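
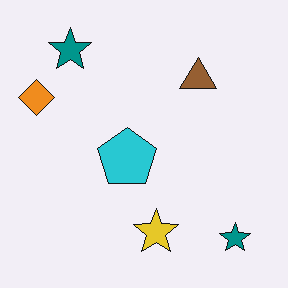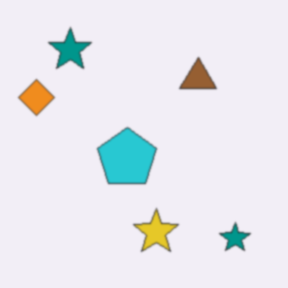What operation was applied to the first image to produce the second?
Slightly softened.

Shape edges and outlines are uniformly softened across the whole image.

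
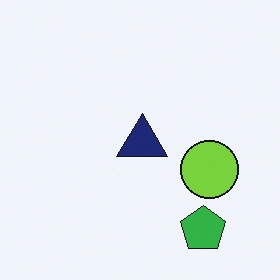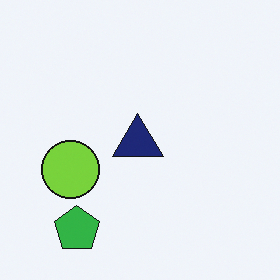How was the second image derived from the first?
Flipped horizontally (left ↔ right).

The lime circle is in the right of the first image and the left of the second — shapes on opposite sides of the vertical midline have swapped in a mirror flip.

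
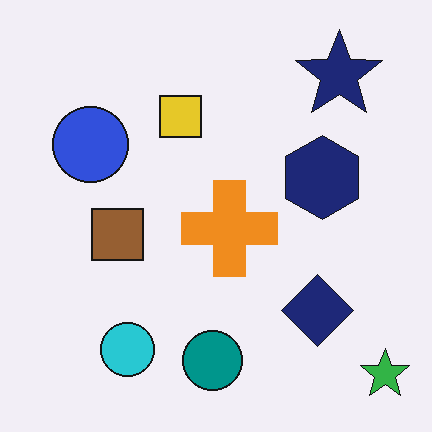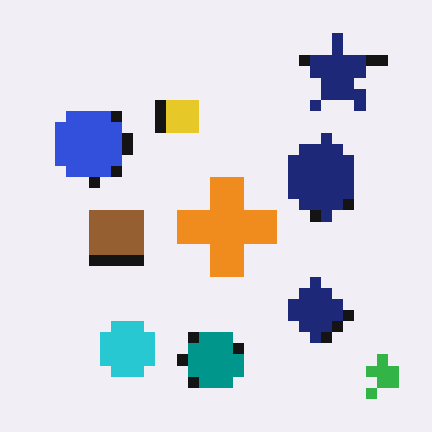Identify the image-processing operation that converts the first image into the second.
It was coarsely pixelated.

Shapes are reduced to large square blocks; fine edges and outlines are lost — a downscale-then-upscale (mosaic) effect.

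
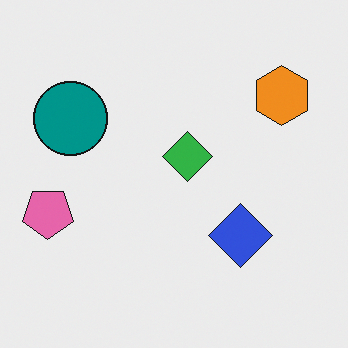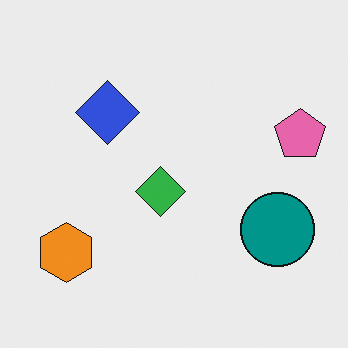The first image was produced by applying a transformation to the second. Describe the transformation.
Rotated 180°.

The orange hexagon sits in the bottom-left of the second image and the top-right of the first — consistent with a whole-image 180° rotation.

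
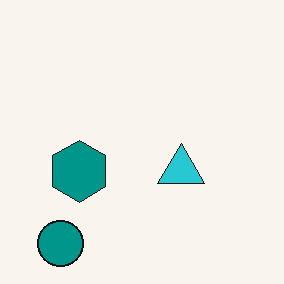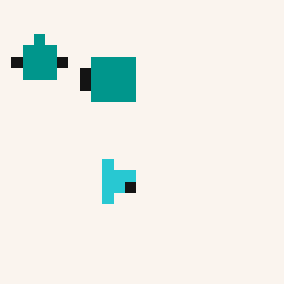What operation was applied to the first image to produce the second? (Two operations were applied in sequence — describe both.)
The transformation is: rotated 90° clockwise, then heavily pixelated into large blocks.

The teal circle sits in the bottom-left of the first image and the top-left of the second — consistent with a whole-image 90° clockwise rotation. Shapes are reduced to large square blocks; fine edges and outlines are lost — a downscale-then-upscale (mosaic) effect.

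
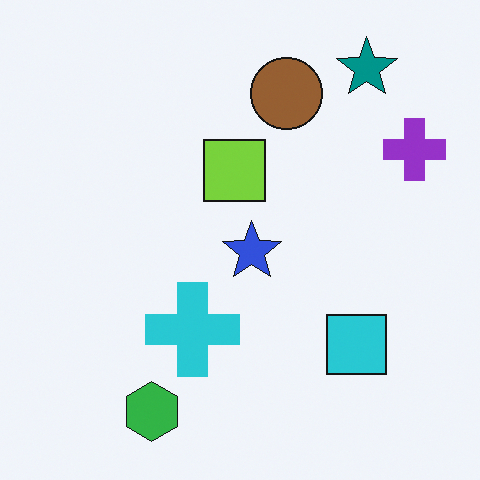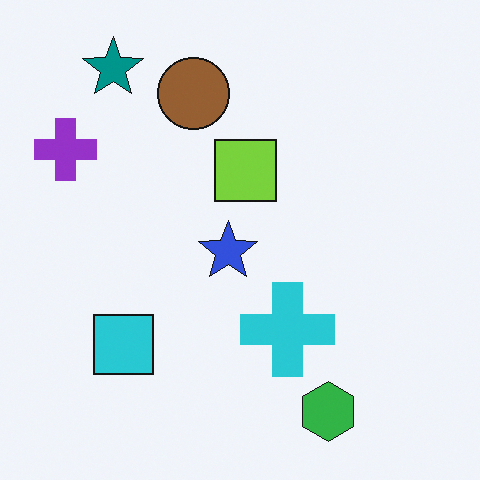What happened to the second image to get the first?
The image was flipped horizontally (left ↔ right).

The purple cross is in the top-left of the second image and the top-right of the first — shapes on opposite sides of the vertical midline have swapped in a mirror flip.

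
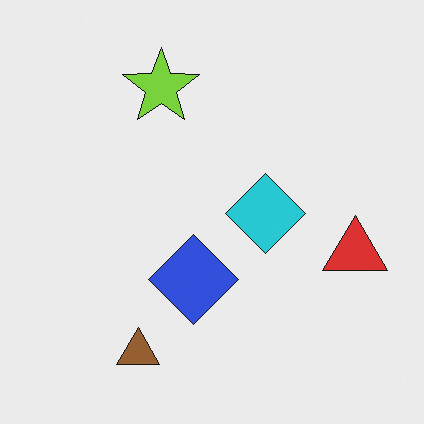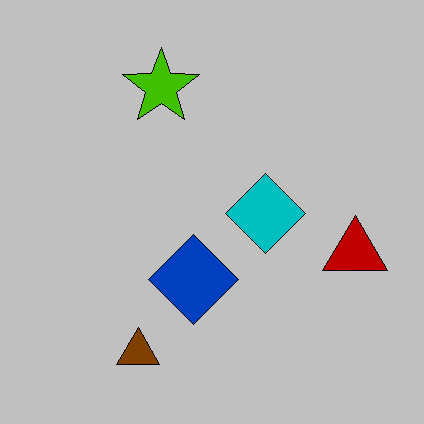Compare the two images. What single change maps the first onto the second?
The transformation is: heavily posterized to just a handful of flat colors.

Each flat color has snapped to a coarser quantized level — most visibly, the near-white background has dropped to a flat grey.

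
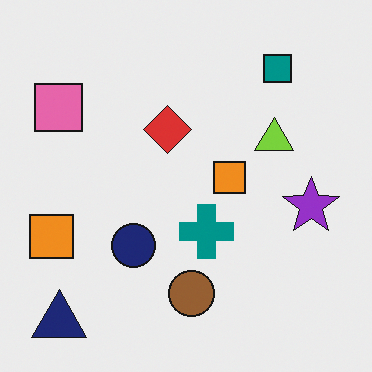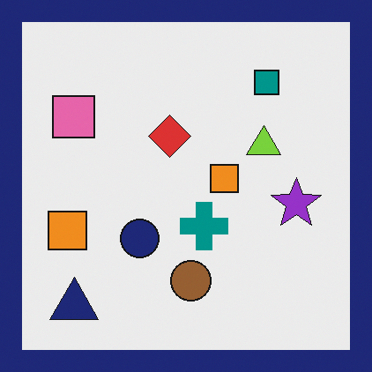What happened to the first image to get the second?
The image was framed with a navy border.

A solid navy frame runs around the edge of the second image, with the content slightly shrunk inside it.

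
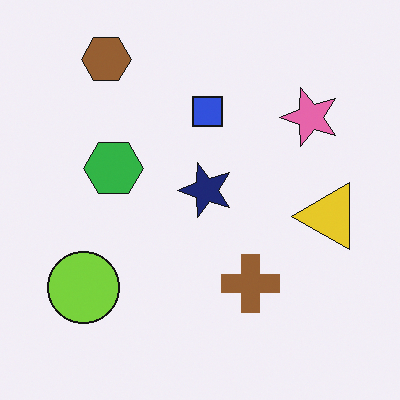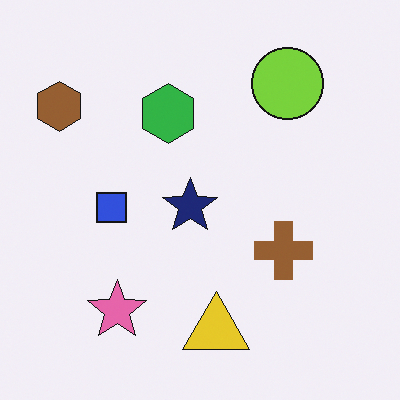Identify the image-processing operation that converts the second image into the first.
This is the original image transposed (reflected across the top-left ↔ bottom-right diagonal).

Shapes have swapped their row and column positions — what was in the top-right is now in the bottom-left — a diagonal reflection.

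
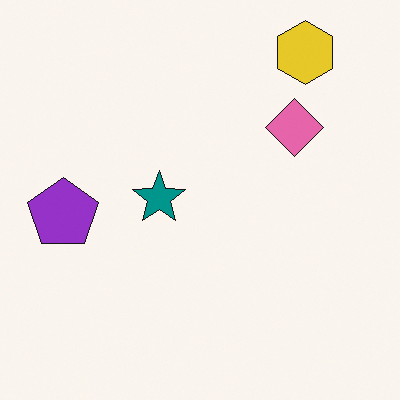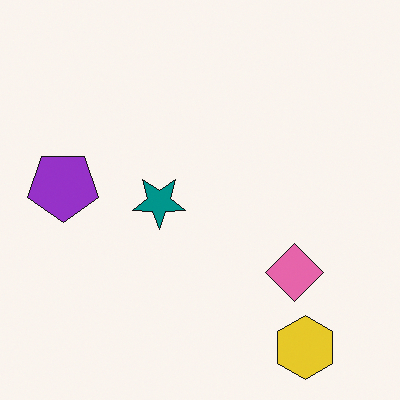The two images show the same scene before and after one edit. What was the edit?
It was flipped vertically (top ↔ bottom).

The yellow hexagon is in the top-right of the first image and the bottom-right of the second — shapes on opposite sides of the horizontal midline have swapped in a mirror flip.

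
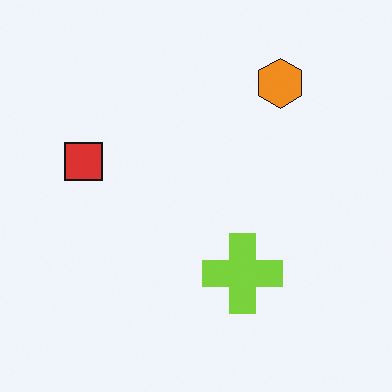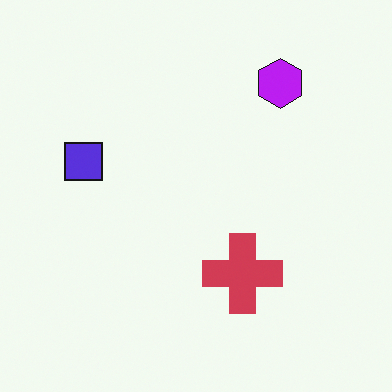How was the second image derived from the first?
This is the original image hue-shifted by a large amount.

Every shape's color has rotated by the same amount around the hue wheel — a uniform hue shift.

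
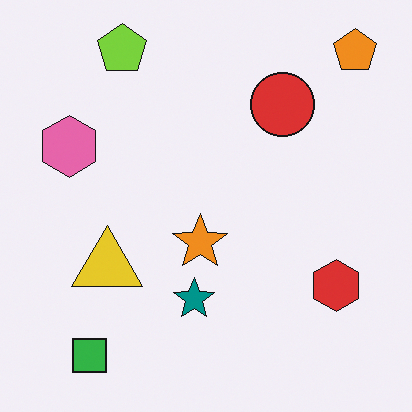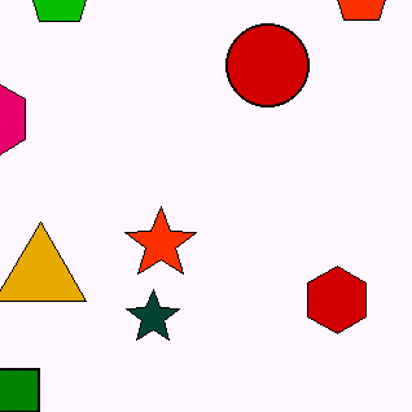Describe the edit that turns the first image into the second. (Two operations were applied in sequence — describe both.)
The second image is the first boosted in contrast, then cropped to a modestly smaller region and rescaled.

Tones are pushed away from mid-grey across the whole image — a global contrast change. The visible shapes are larger and the field of view is narrower; shapes near the original edges may be partly or wholly outside the frame — a crop-and-rescale.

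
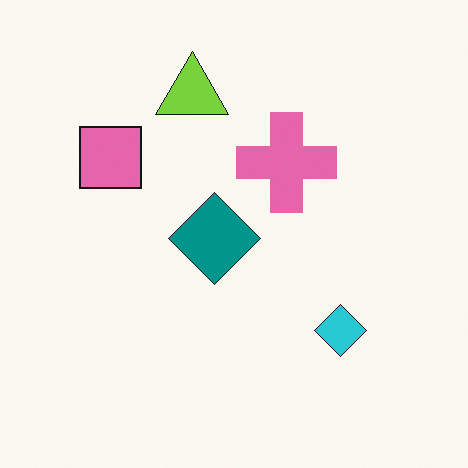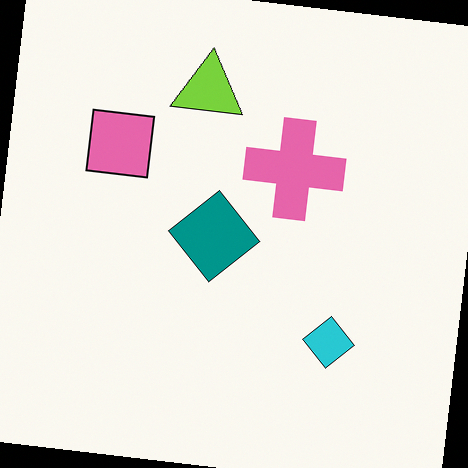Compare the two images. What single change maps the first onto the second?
The transformation is: rotated clockwise by a few degrees.

Every shape is tilted by the same angle and the image corners show triangular fill wedges — a whole-image rotation by a non-right angle.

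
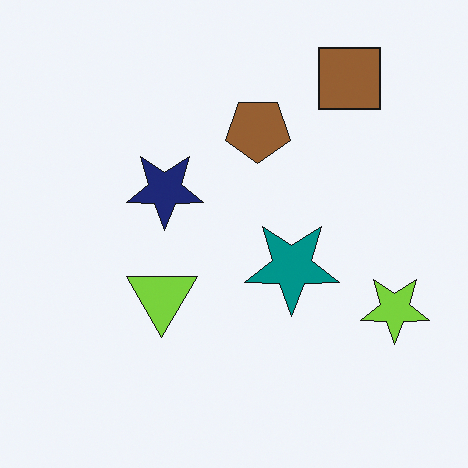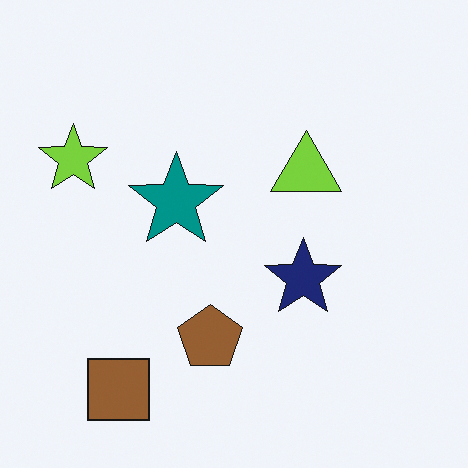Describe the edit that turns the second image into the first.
Rotated 180°.

The brown square sits in the bottom-left of the second image and the top-right of the first — consistent with a whole-image 180° rotation.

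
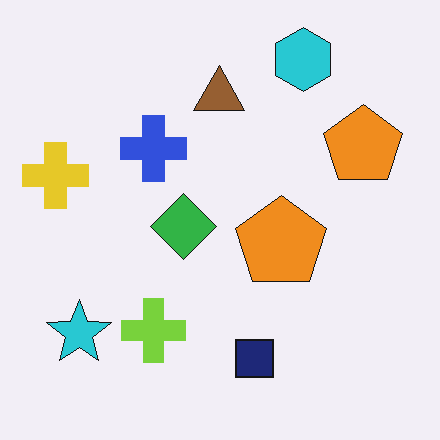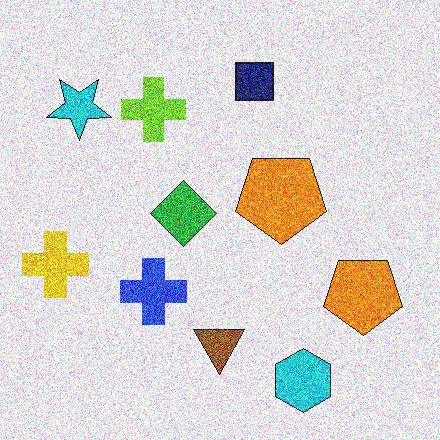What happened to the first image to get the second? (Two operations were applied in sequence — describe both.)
It was flipped vertically (top ↔ bottom), then degraded with heavy additive noise.

The cyan hexagon is in the top-right of the first image and the bottom-right of the second — shapes on opposite sides of the horizontal midline have swapped in a mirror flip. Random speckle covers the whole image, including the flat background.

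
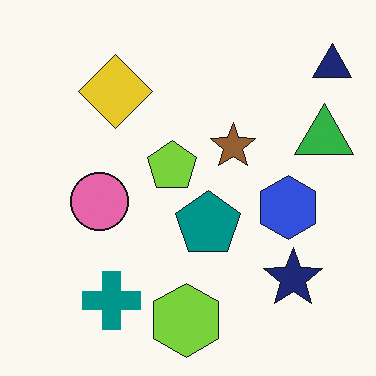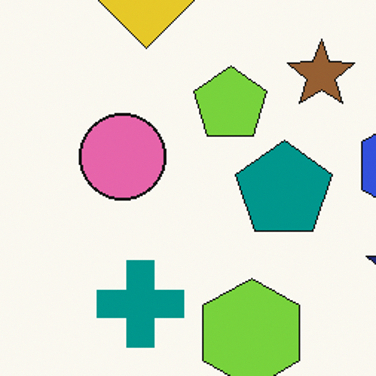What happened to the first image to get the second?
Cropped slightly and scaled back up.

The visible shapes are larger and the field of view is narrower; shapes near the original edges may be partly or wholly outside the frame — a crop-and-rescale.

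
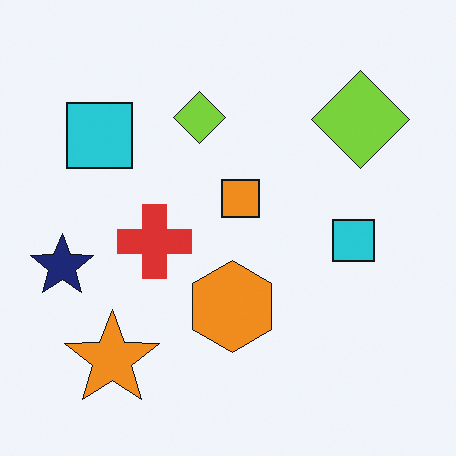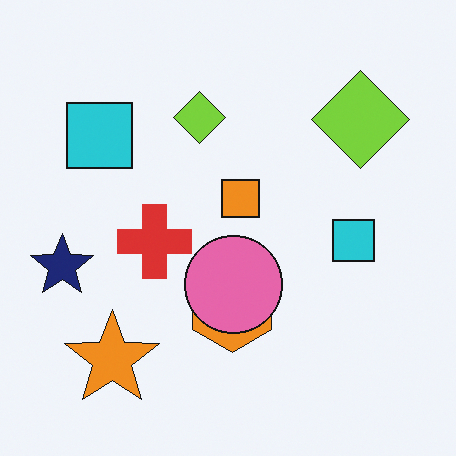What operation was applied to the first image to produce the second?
This is the original image overlaid with an additional pink circle.

A pink circle appears in the second image that is absent from the first.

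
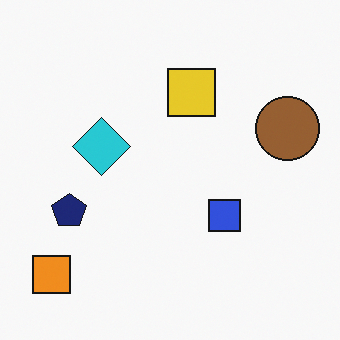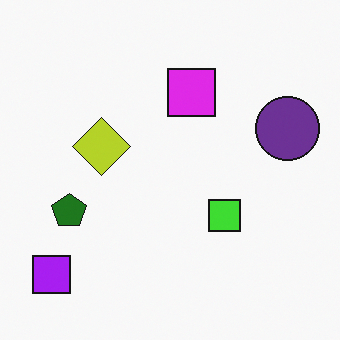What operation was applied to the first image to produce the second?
The second image is the first hue-shifted through roughly half the color wheel.

Every shape's color has rotated by the same amount around the hue wheel — a uniform hue shift.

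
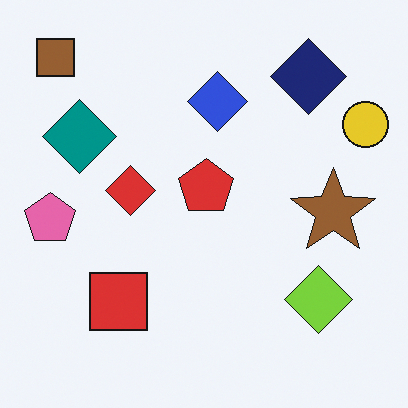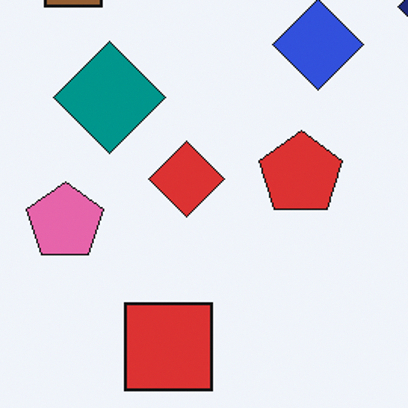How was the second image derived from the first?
The image was cropped slightly and scaled back up.

The visible shapes are larger and the field of view is narrower; shapes near the original edges may be partly or wholly outside the frame — a crop-and-rescale.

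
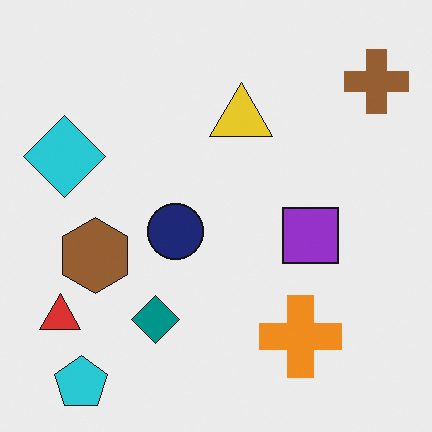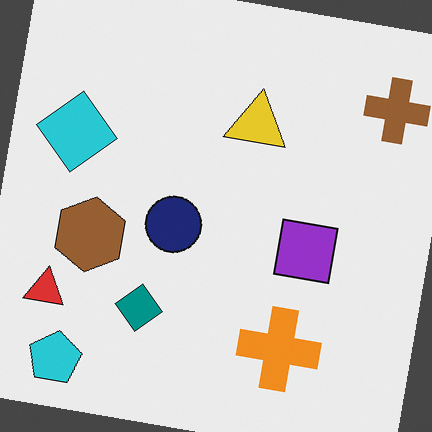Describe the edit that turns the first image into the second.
This is the original image rotated clockwise by a small amount.

Every shape is tilted by the same angle and the image corners show triangular fill wedges — a whole-image rotation by a non-right angle.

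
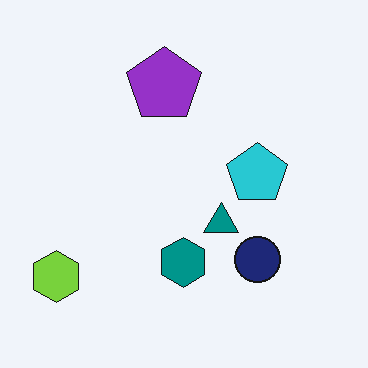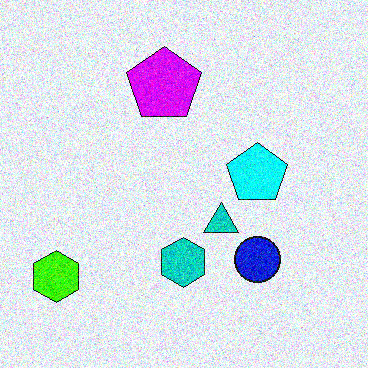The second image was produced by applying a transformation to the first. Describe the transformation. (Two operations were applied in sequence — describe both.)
It was heavily oversaturated, then degraded with heavy additive noise.

All colors are more vivid — a global saturation change. Random speckle covers the whole image, including the flat background.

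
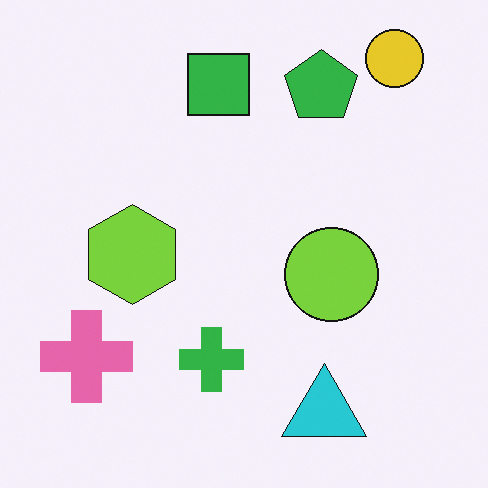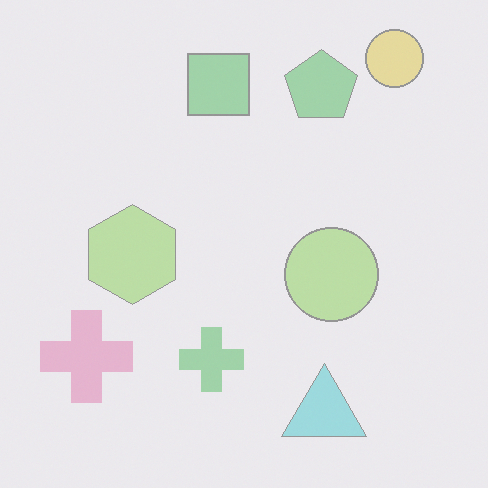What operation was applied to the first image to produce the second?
Given much lower contrast.

Tones are pushed toward mid-grey across the whole image — a global contrast change.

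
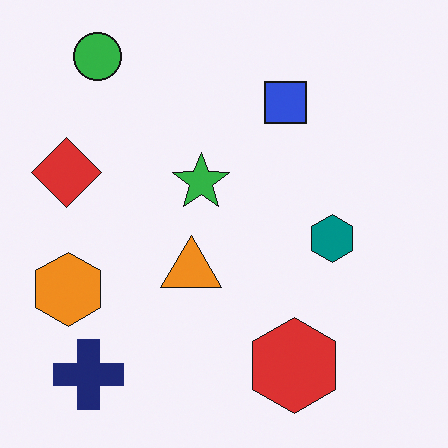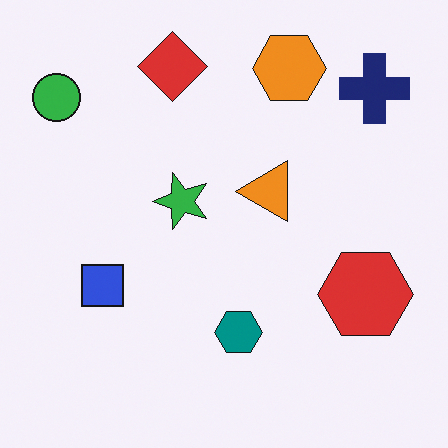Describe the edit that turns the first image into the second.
The transformation is: transposed (reflected across the top-left ↔ bottom-right diagonal).

Shapes have swapped their row and column positions — what was in the top-right is now in the bottom-left — a diagonal reflection.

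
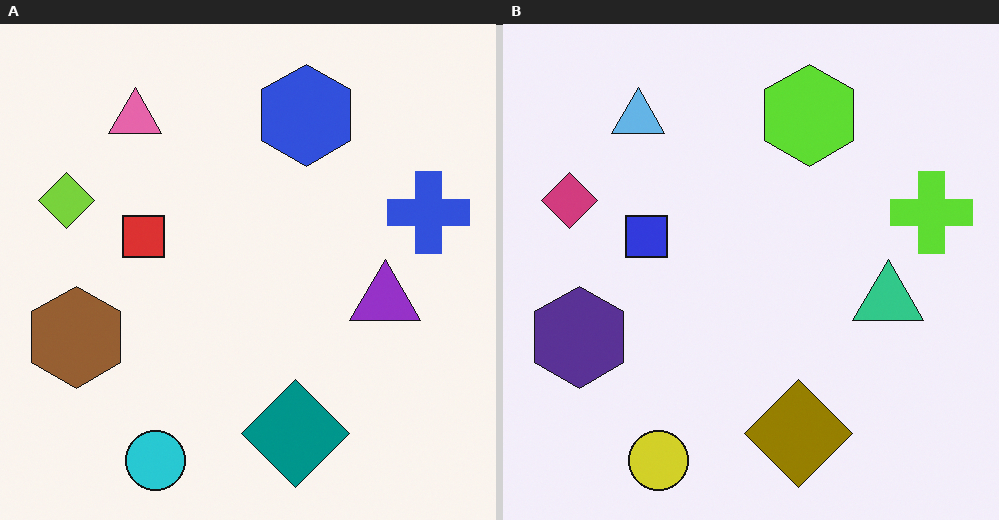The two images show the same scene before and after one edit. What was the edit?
This is the original image hue-shifted by a large amount.

Every shape's color has rotated by the same amount around the hue wheel — a uniform hue shift.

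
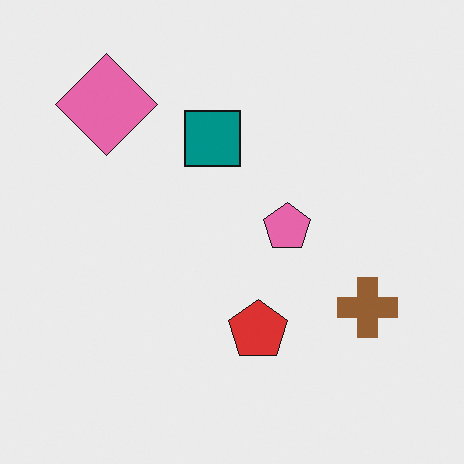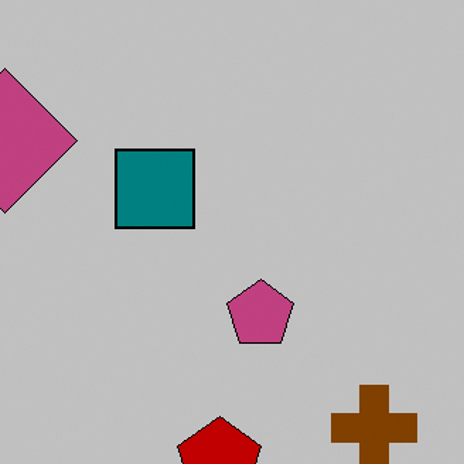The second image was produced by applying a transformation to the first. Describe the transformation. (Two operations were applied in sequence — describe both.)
This is the original image aggressively posterized, then cropped slightly and scaled back up.

Each flat color has snapped to a coarser quantized level — most visibly, the near-white background has dropped to a flat grey. The visible shapes are larger and the field of view is narrower; shapes near the original edges may be partly or wholly outside the frame — a crop-and-rescale.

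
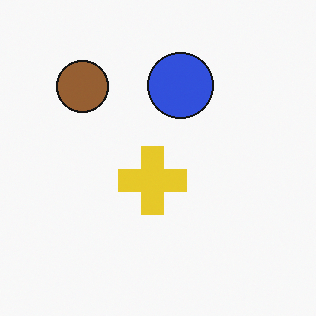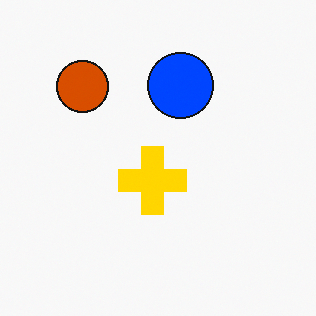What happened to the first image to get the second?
It was made much more vivid (saturation change).

All colors are more vivid — a global saturation change.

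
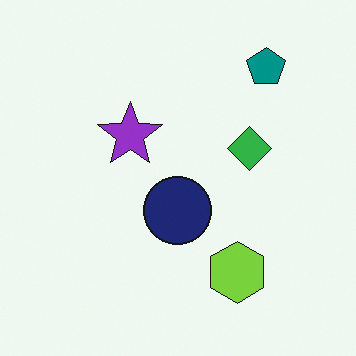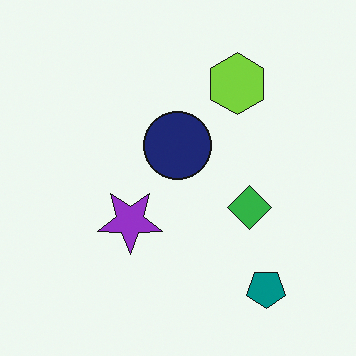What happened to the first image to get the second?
The image was flipped vertically (top ↔ bottom).

The teal pentagon is in the top-right of the first image and the bottom-right of the second — shapes on opposite sides of the horizontal midline have swapped in a mirror flip.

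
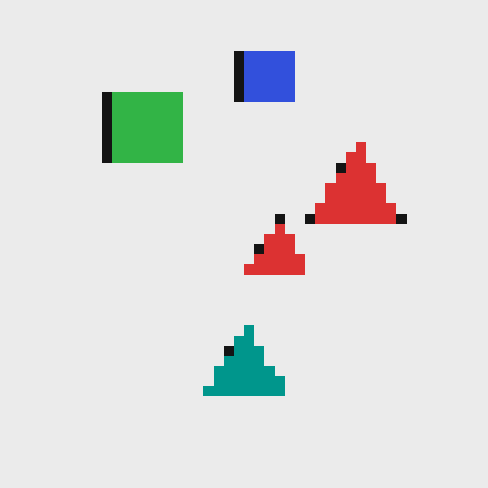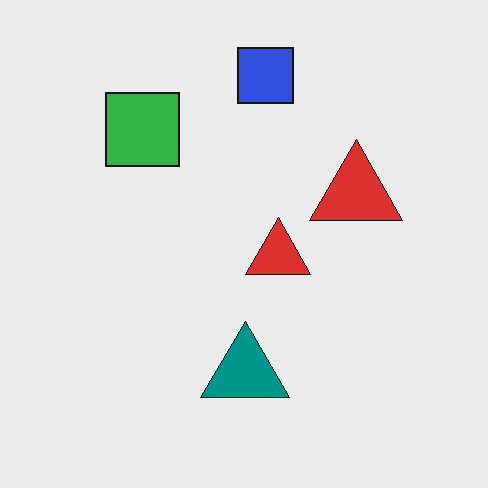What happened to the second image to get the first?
This is the original image heavily pixelated into large blocks.

Shapes are reduced to large square blocks; fine edges and outlines are lost — a downscale-then-upscale (mosaic) effect.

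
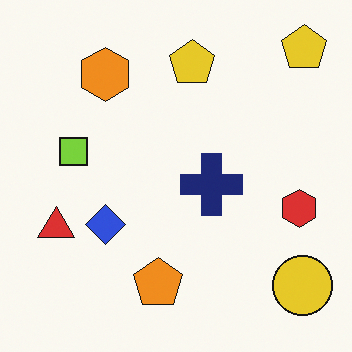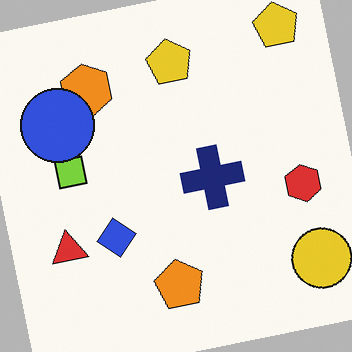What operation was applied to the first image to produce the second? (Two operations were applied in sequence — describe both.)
The transformation is: rotated counter-clockwise by a slight angle, then overlaid with an additional blue circle.

Every shape is tilted by the same angle and the image corners show triangular fill wedges — a whole-image rotation by a non-right angle. A blue circle appears in the second image that is absent from the first.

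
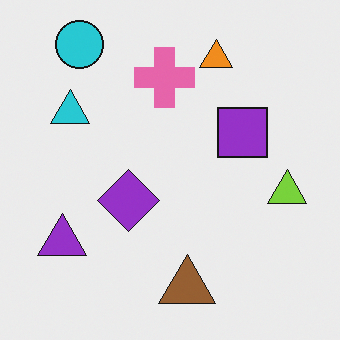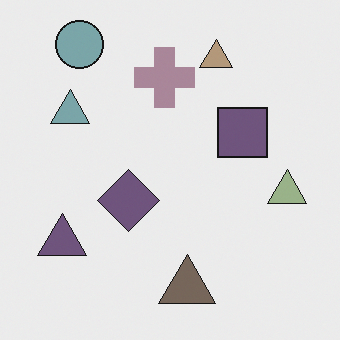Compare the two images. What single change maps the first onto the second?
The image was made much more muted (saturation change).

All colors are more muted and greyish — a global saturation change.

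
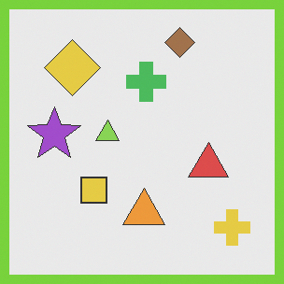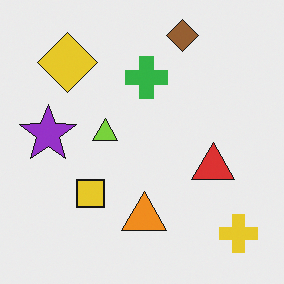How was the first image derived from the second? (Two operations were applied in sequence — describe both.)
It was given slightly reduced contrast, then framed with a lime border.

Tones are pushed toward mid-grey across the whole image — a global contrast change. A solid lime frame runs around the edge of the first image, with the content slightly shrunk inside it.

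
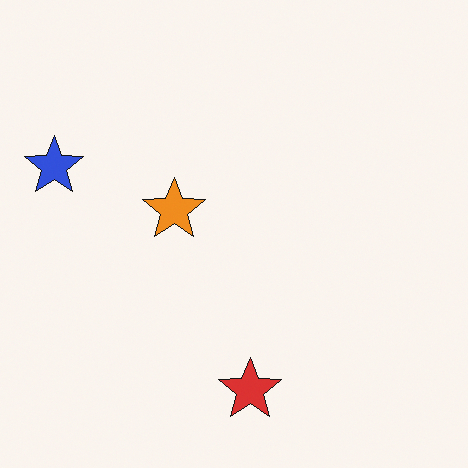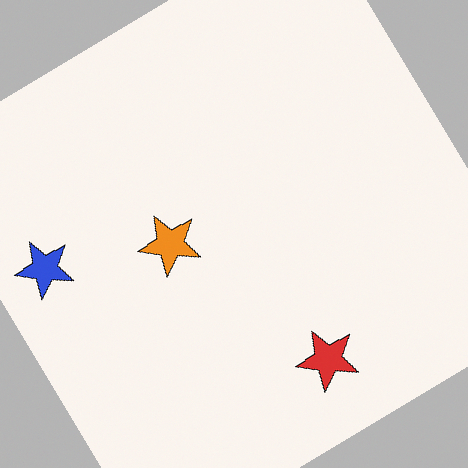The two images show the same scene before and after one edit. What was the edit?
This is the original image rotated counter-clockwise by a large amount — several tens of degrees.

Every shape is tilted by the same angle and the image corners show triangular fill wedges — a whole-image rotation by a non-right angle.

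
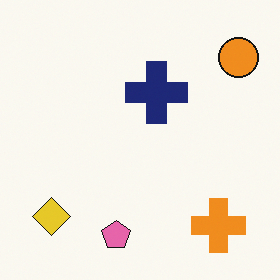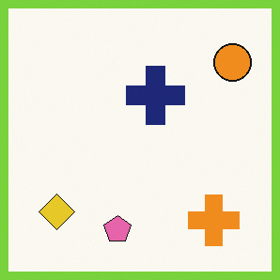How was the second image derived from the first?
This is the original image framed with a lime border.

A solid lime frame runs around the edge of the second image, with the content slightly shrunk inside it.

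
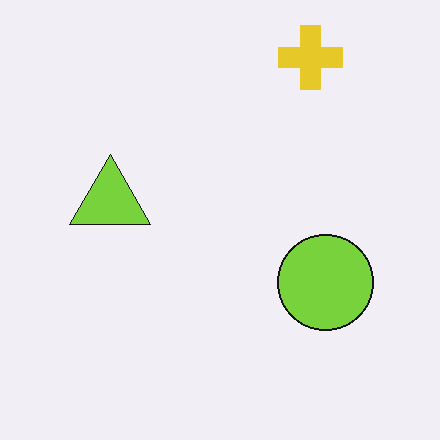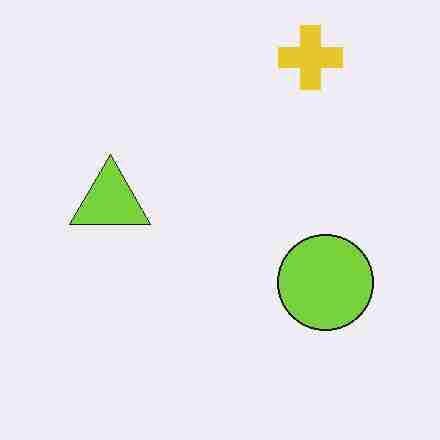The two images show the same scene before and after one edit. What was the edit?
This is the original image degraded with heavy JPEG compression.

Blocky 8×8 compression artifacts appear around shape edges and the flat background shows ringing — characteristic JPEG degradation.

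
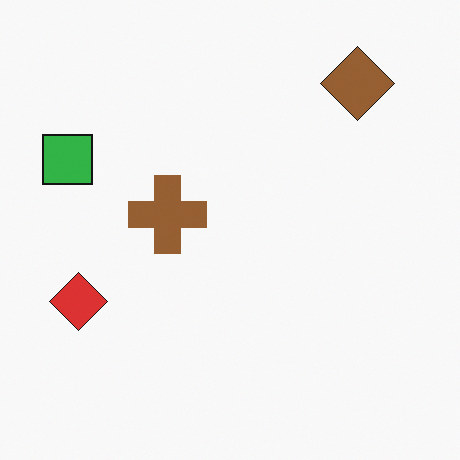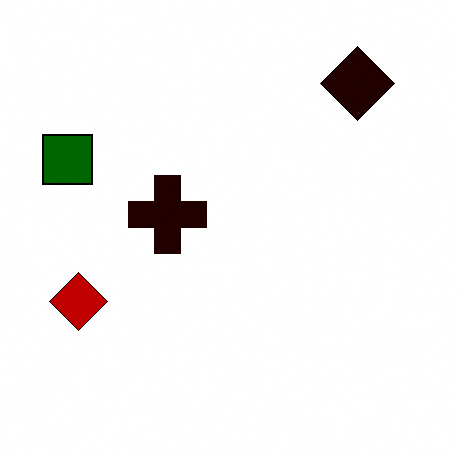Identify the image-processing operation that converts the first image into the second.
The image was given much higher contrast.

Tones are pushed away from mid-grey across the whole image — a global contrast change.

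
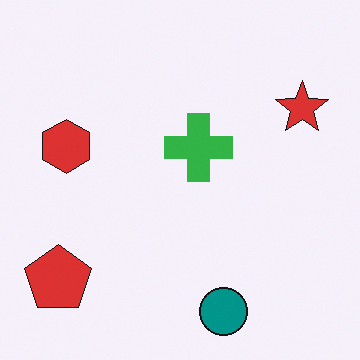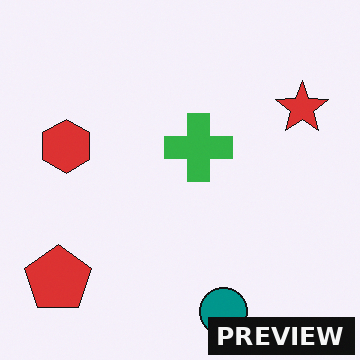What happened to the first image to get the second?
This is the original image watermarked with the text "PREVIEW" in the lower-right corner.

A dark label reading "PREVIEW" appears in the lower-right corner.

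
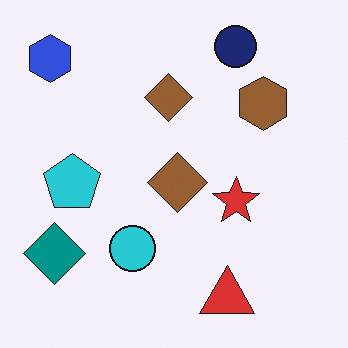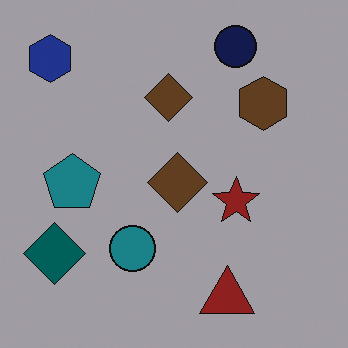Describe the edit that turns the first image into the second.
The image was substantially darkened.

Every pixel — background and shapes alike — is uniformly darkened.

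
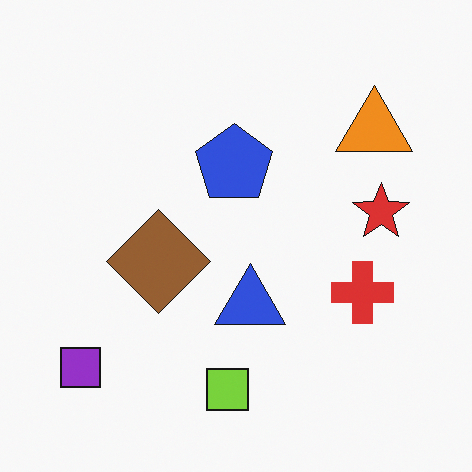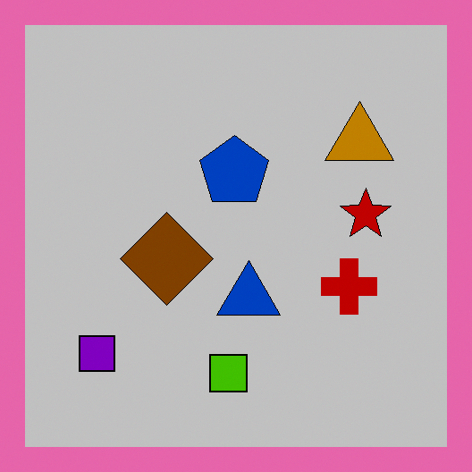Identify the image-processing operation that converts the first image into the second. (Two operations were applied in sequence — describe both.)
The transformation is: heavily posterized to just a handful of flat colors, then framed with a pink border.

Each flat color has snapped to a coarser quantized level — most visibly, the near-white background has dropped to a flat grey. A solid pink frame runs around the edge of the second image, with the content slightly shrunk inside it.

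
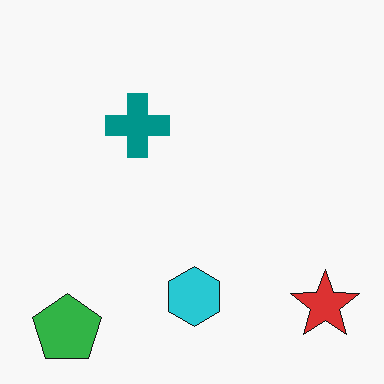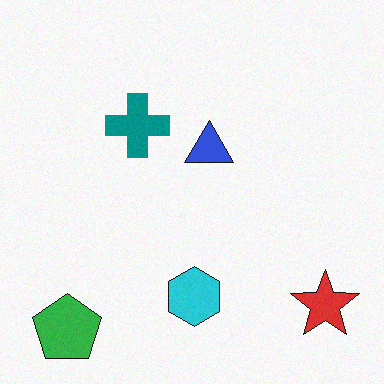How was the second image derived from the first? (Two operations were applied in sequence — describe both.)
The transformation is: degraded with a light layer of grain, then overlaid with an additional blue triangle.

Random speckle covers the whole image, including the flat background. A blue triangle appears in the second image that is absent from the first.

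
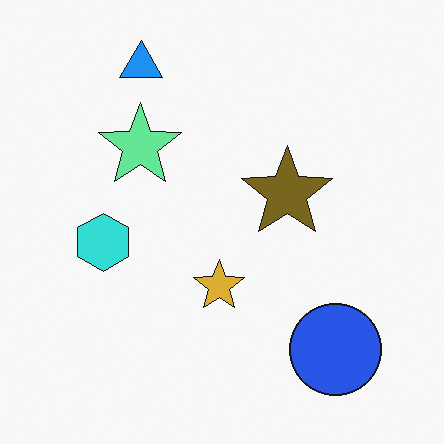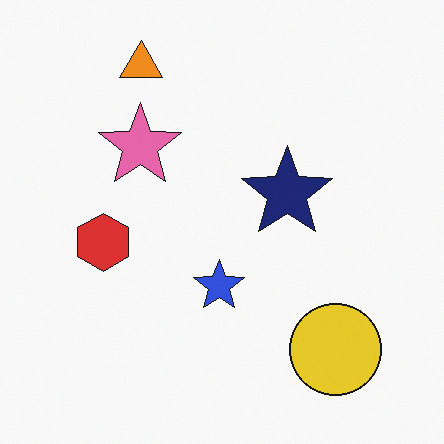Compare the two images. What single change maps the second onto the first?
It was hue-shifted by a large amount.

Every shape's color has rotated by the same amount around the hue wheel — a uniform hue shift.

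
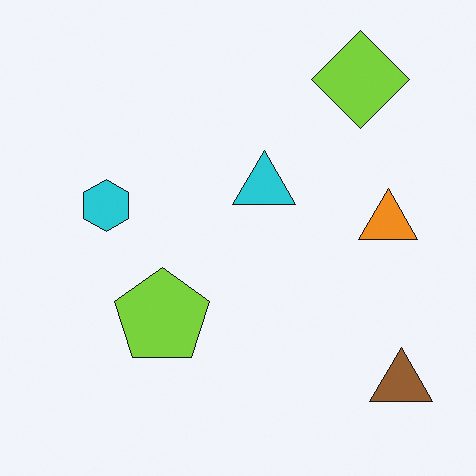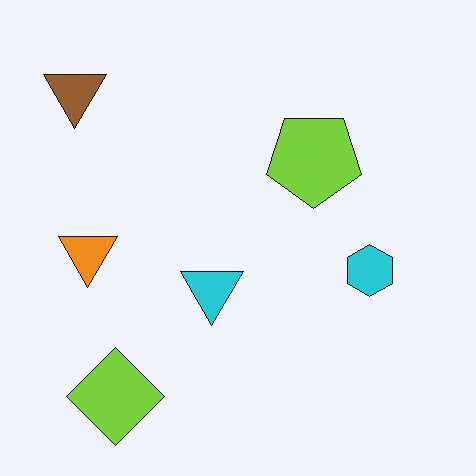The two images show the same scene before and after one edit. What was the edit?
Rotated 180°.

The brown triangle sits in the bottom-right of the first image and the top-left of the second — consistent with a whole-image 180° rotation.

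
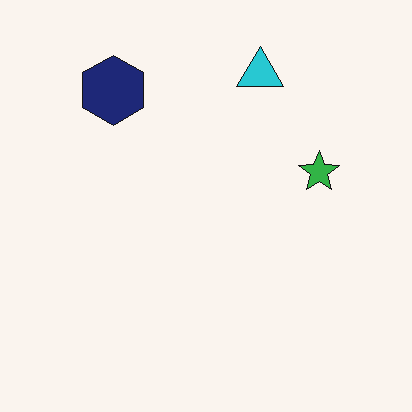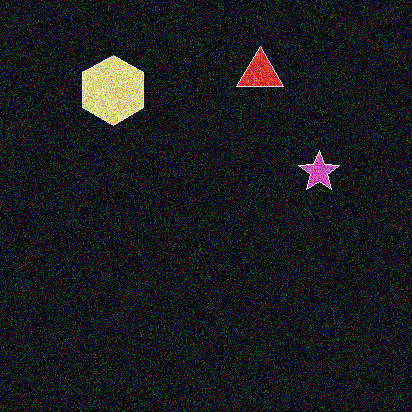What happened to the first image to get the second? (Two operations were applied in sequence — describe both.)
The transformation is: color-inverted (negative), then degraded with heavy additive noise.

The light background has become dark and every shape's color is its complement — a photographic negative. Random speckle covers the whole image, including the flat background.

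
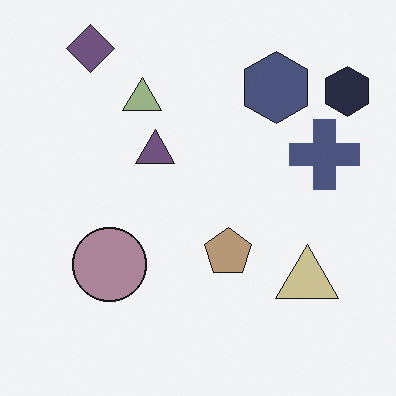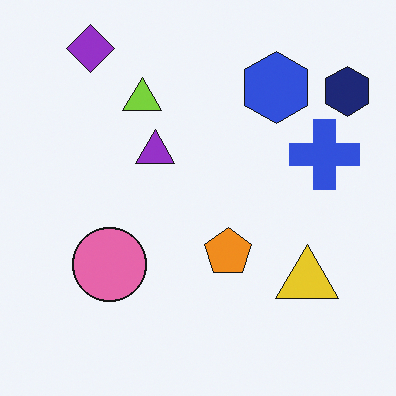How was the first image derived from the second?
It was made much more muted (saturation change).

All colors are more muted and greyish — a global saturation change.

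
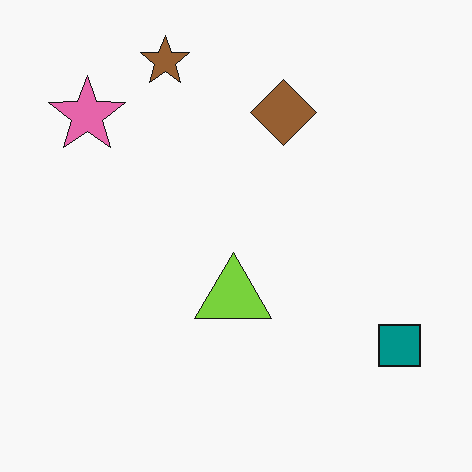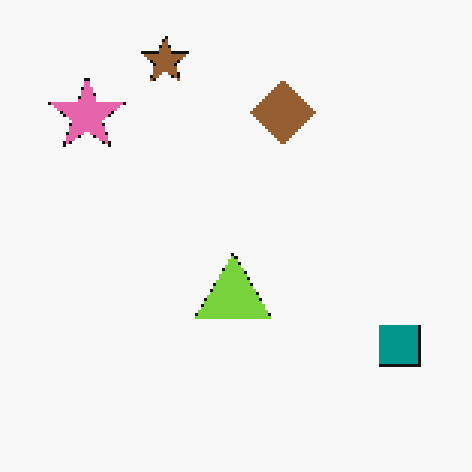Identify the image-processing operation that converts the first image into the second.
The image was mildly pixelated.

Shapes are reduced to large square blocks; fine edges and outlines are lost — a downscale-then-upscale (mosaic) effect.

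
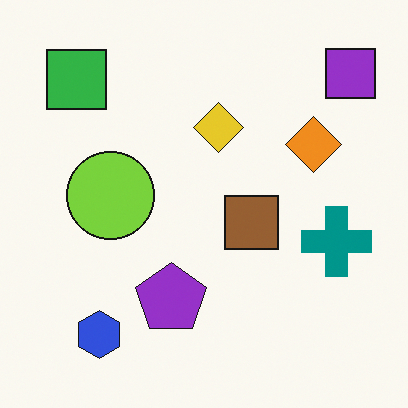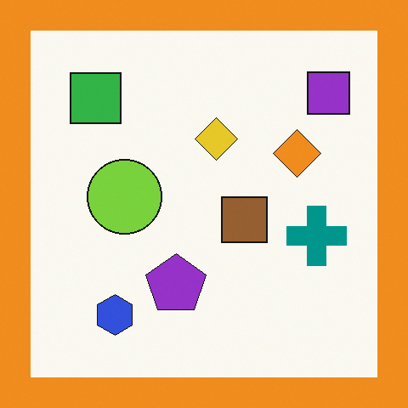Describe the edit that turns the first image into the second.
The transformation is: framed with a orange border.

A solid orange frame runs around the edge of the second image, with the content slightly shrunk inside it.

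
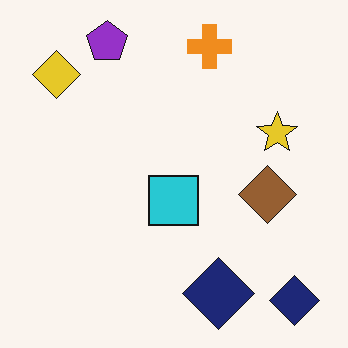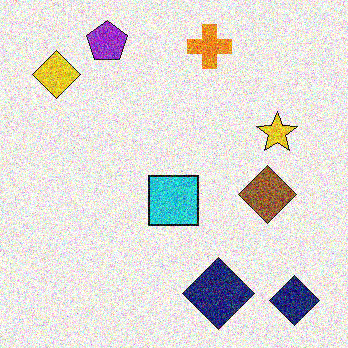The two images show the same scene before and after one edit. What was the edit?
The second image is the first degraded with a thick layer of grain.

Random speckle covers the whole image, including the flat background.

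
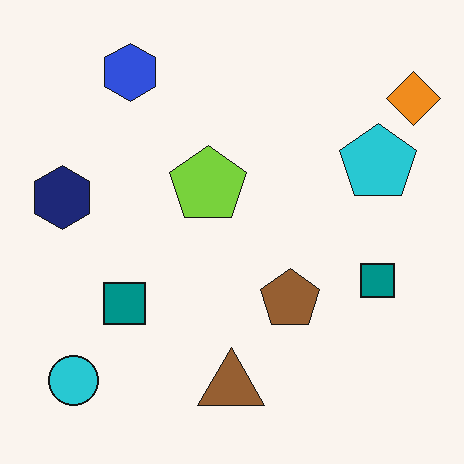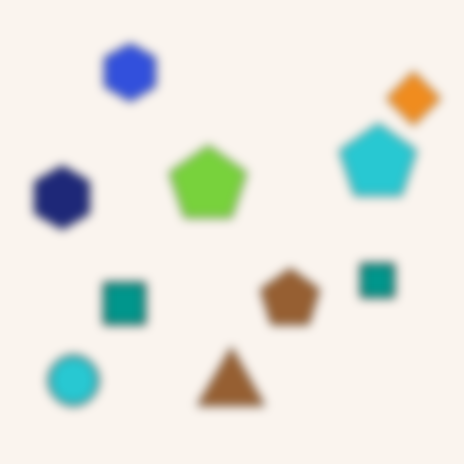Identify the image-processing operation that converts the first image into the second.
The image was strongly gaussian-blurred.

Shape edges and outlines are uniformly softened across the whole image.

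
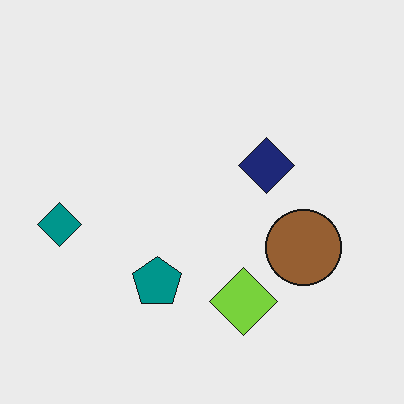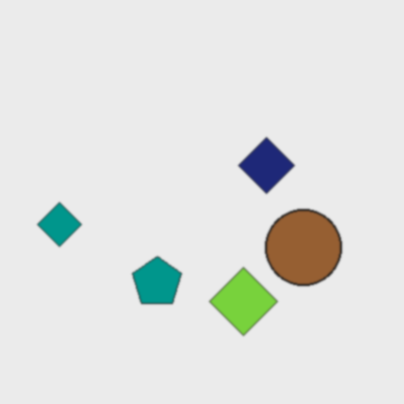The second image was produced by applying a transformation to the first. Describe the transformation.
The transformation is: given a subtle gaussian blur.

Shape edges and outlines are uniformly softened across the whole image.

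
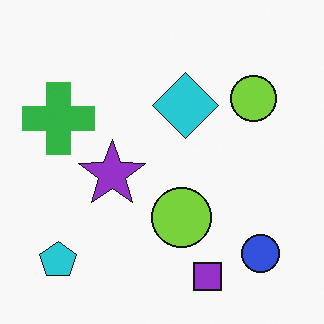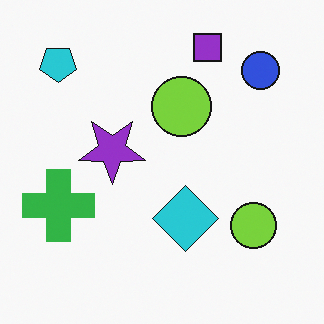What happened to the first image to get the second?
It was flipped vertically (top ↔ bottom).

The purple square is in the bottom of the first image and the top of the second — shapes on opposite sides of the horizontal midline have swapped in a mirror flip.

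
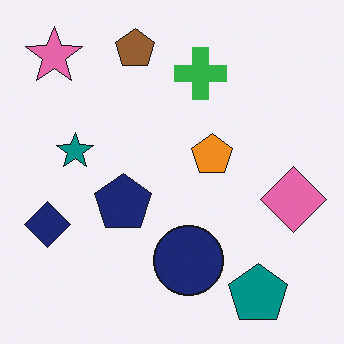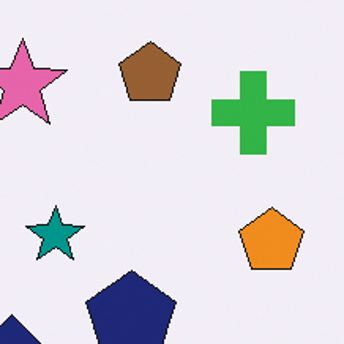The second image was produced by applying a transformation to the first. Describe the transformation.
Cropped slightly and scaled back up.

The visible shapes are larger and the field of view is narrower; shapes near the original edges may be partly or wholly outside the frame — a crop-and-rescale.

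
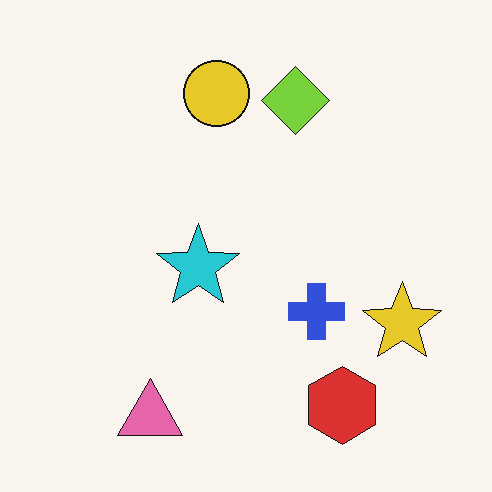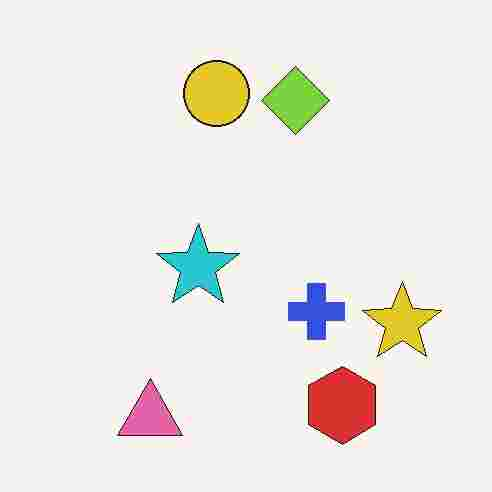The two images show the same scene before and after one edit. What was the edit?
The image was heavily JPEG-compressed with obvious blocking artifacts.

Blocky 8×8 compression artifacts appear around shape edges and the flat background shows ringing — characteristic JPEG degradation.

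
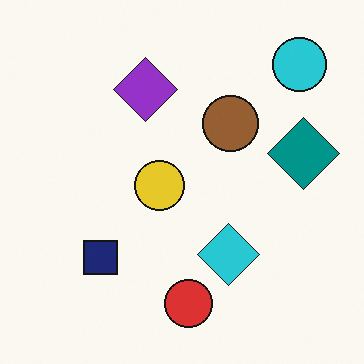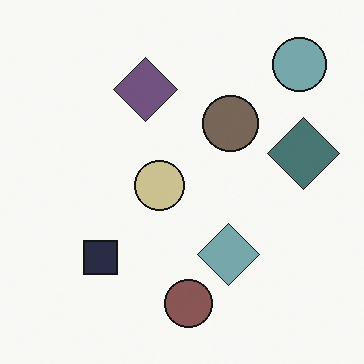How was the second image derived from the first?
The image was made much more muted (saturation change).

All colors are more muted and greyish — a global saturation change.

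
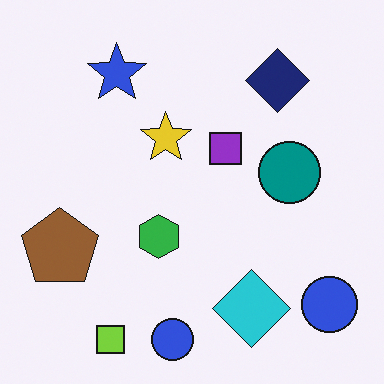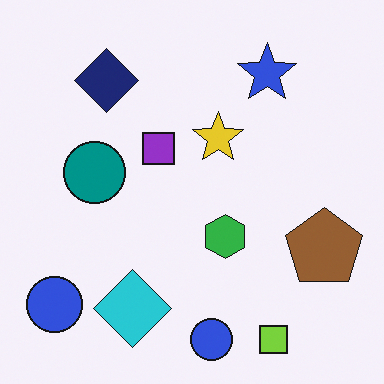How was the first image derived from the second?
The first image is the second flipped horizontally (left ↔ right).

The brown pentagon is in the right of the second image and the left of the first — shapes on opposite sides of the vertical midline have swapped in a mirror flip.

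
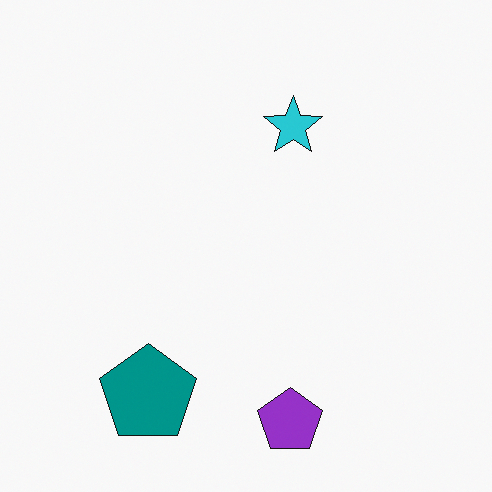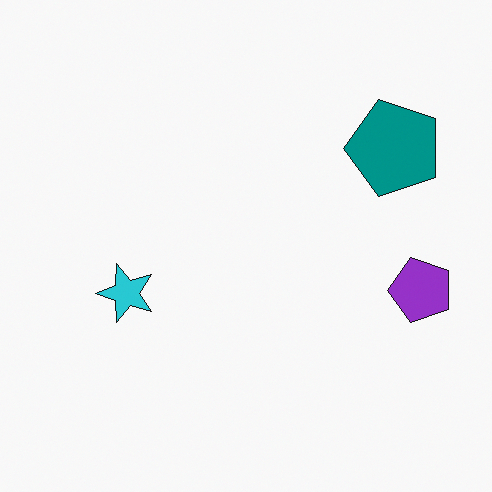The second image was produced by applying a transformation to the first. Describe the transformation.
The second image is the first transposed (reflected across the top-left ↔ bottom-right diagonal).

Shapes have swapped their row and column positions — what was in the top-right is now in the bottom-left — a diagonal reflection.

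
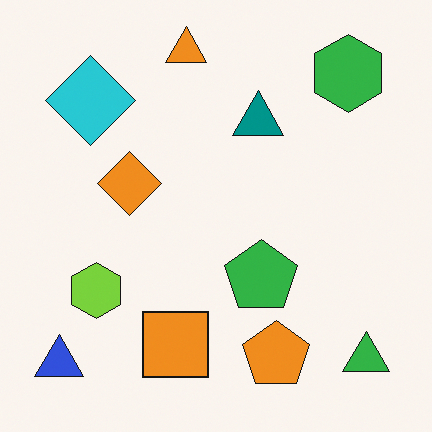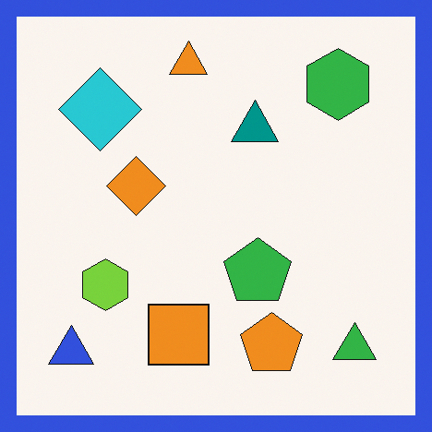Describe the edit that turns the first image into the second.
The second image is the first framed with a blue border.

A solid blue frame runs around the edge of the second image, with the content slightly shrunk inside it.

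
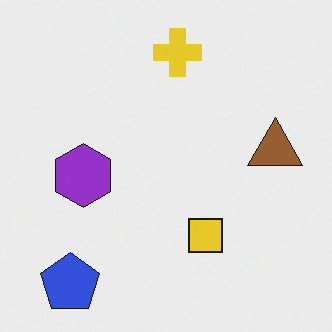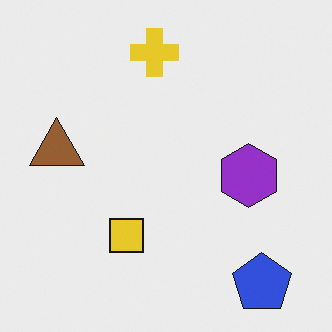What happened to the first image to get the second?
Flipped horizontally (left ↔ right).

The brown triangle is in the right of the first image and the left of the second — shapes on opposite sides of the vertical midline have swapped in a mirror flip.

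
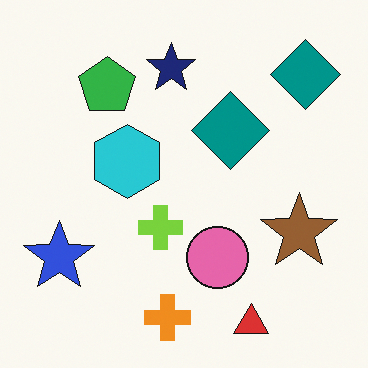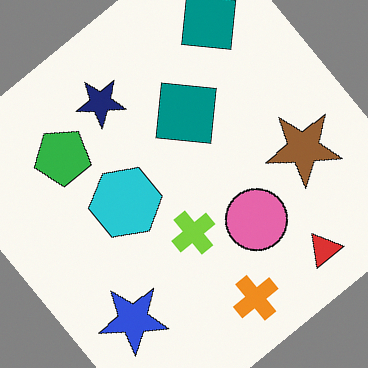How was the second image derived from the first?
The image was rotated counter-clockwise by a large amount — several tens of degrees.

Every shape is tilted by the same angle and the image corners show triangular fill wedges — a whole-image rotation by a non-right angle.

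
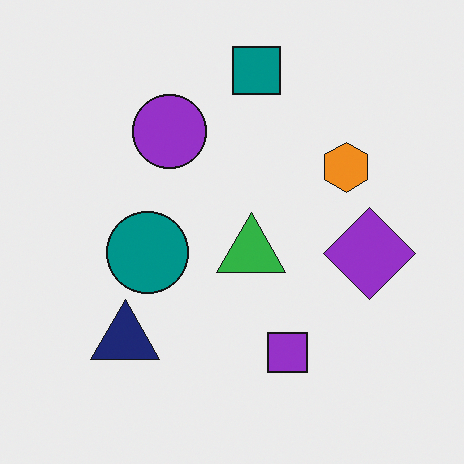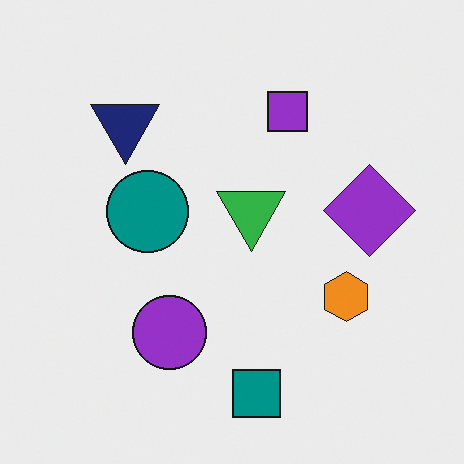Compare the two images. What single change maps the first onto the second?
It was flipped vertically (top ↔ bottom).

The teal square is in the top of the first image and the bottom of the second — shapes on opposite sides of the horizontal midline have swapped in a mirror flip.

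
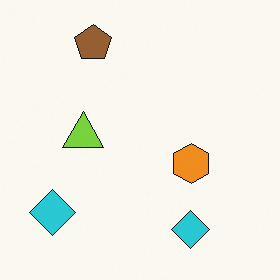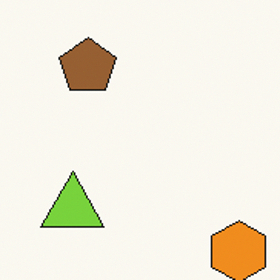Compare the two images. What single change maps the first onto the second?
Cropped to a modestly smaller region and rescaled.

The visible shapes are larger and the field of view is narrower; shapes near the original edges may be partly or wholly outside the frame — a crop-and-rescale.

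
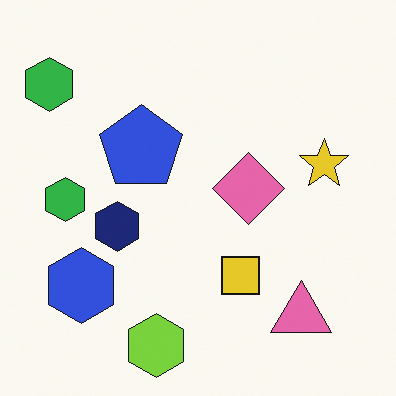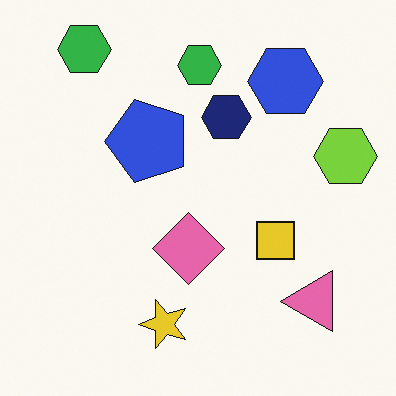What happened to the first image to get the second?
This is the original image transposed (reflected across the top-left ↔ bottom-right diagonal).

Shapes have swapped their row and column positions — what was in the top-right is now in the bottom-left — a diagonal reflection.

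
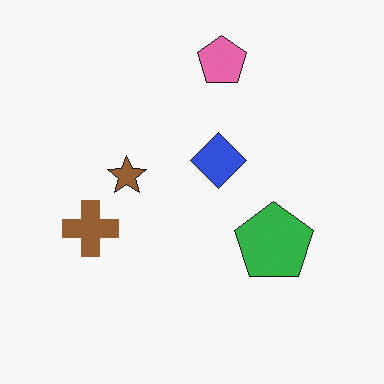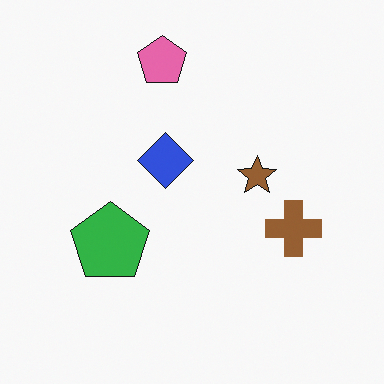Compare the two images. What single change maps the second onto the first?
It was flipped horizontally (left ↔ right).

The brown cross is in the right of the second image and the left of the first — shapes on opposite sides of the vertical midline have swapped in a mirror flip.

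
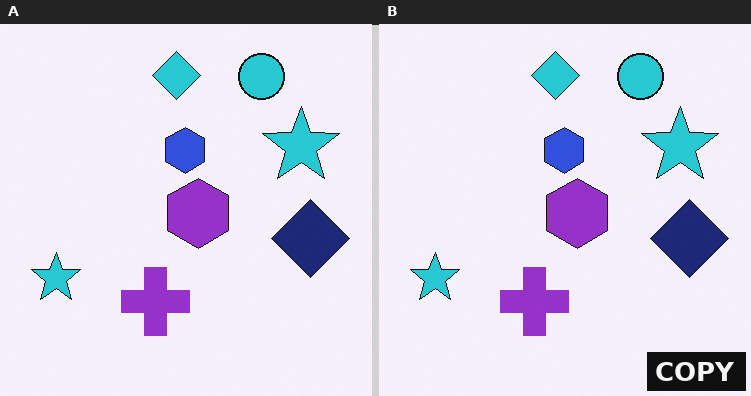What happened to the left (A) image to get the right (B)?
It was watermarked with the text "COPY" in the lower-right corner.

A dark label reading "COPY" appears in the lower-right corner.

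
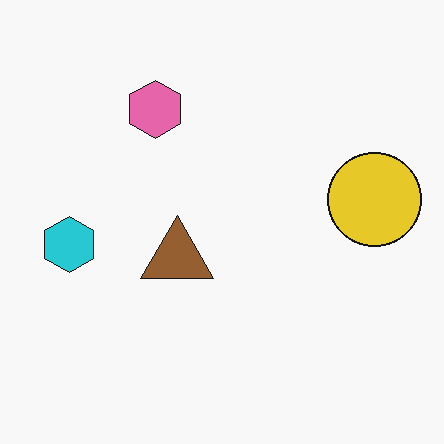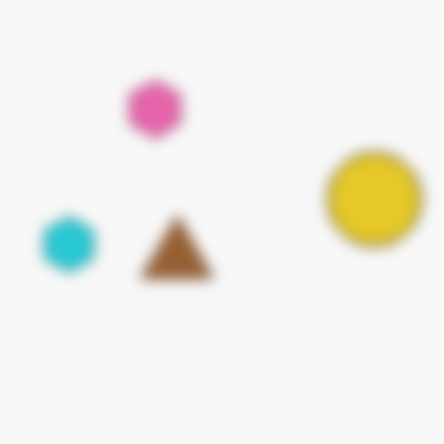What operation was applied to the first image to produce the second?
The second image is the first heavily blurred.

Shape edges and outlines are uniformly softened across the whole image.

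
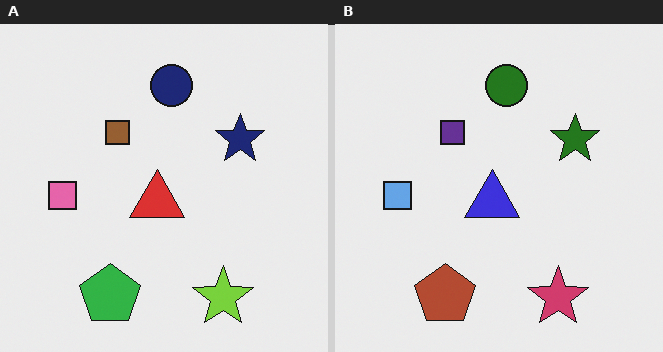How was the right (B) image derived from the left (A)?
It was hue-shifted by a large amount.

Every shape's color has rotated by the same amount around the hue wheel — a uniform hue shift.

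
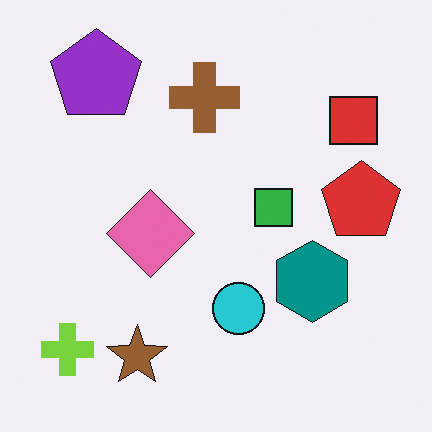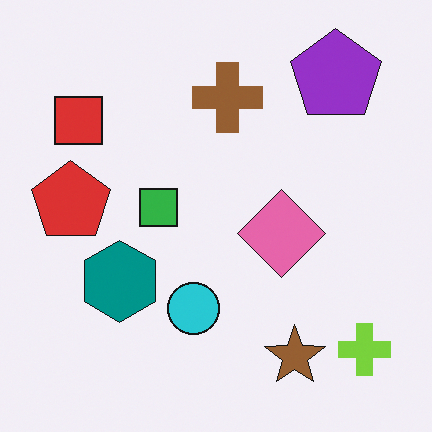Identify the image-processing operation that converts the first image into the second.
The second image is the first flipped horizontally (left ↔ right).

The lime cross is in the bottom-left of the first image and the bottom-right of the second — shapes on opposite sides of the vertical midline have swapped in a mirror flip.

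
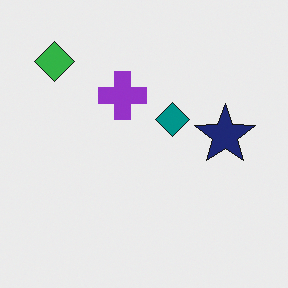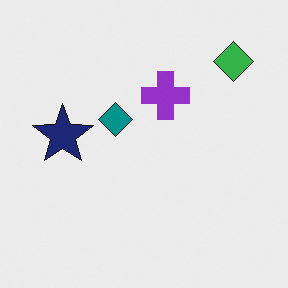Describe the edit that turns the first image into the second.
The second image is the first flipped horizontally (left ↔ right).

The green diamond is in the top-left of the first image and the top-right of the second — shapes on opposite sides of the vertical midline have swapped in a mirror flip.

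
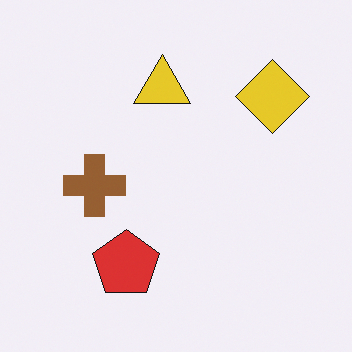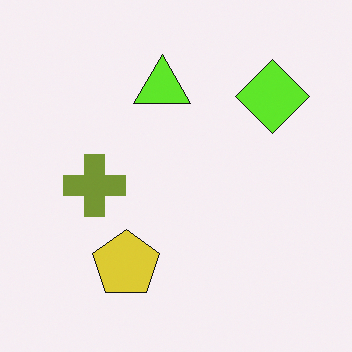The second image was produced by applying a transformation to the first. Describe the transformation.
It was hue-shifted by a small amount.

Every shape's color has rotated by the same amount around the hue wheel — a uniform hue shift.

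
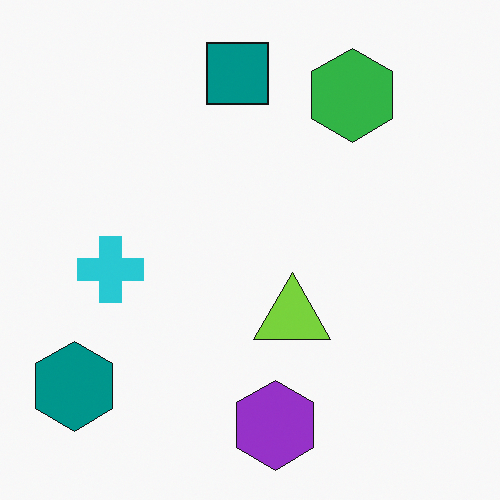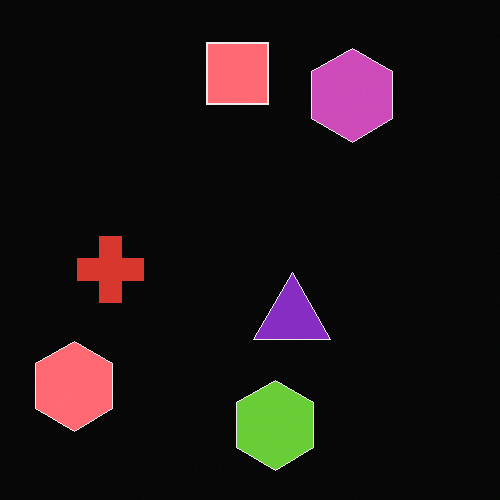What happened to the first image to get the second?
It was color-inverted (negative).

The light background has become dark and every shape's color is its complement — a photographic negative.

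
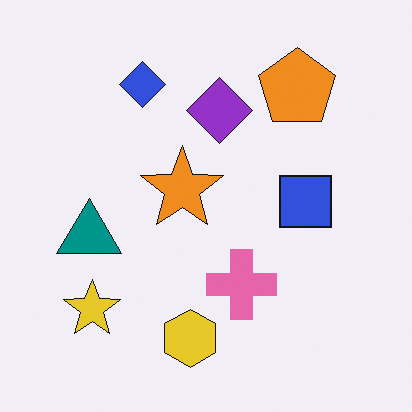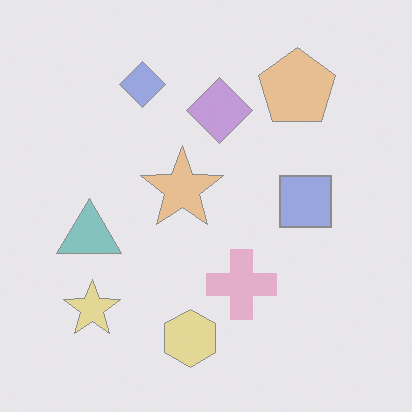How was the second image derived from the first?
Given much lower contrast.

Tones are pushed toward mid-grey across the whole image — a global contrast change.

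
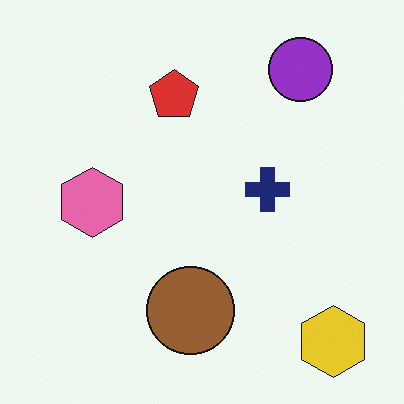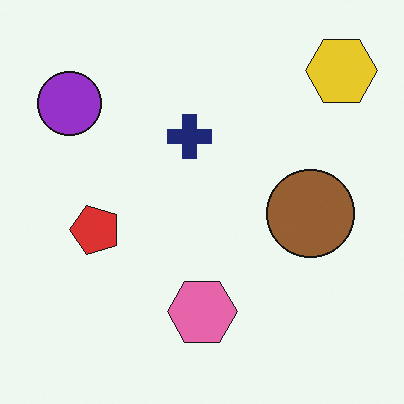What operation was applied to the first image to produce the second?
The second image is the first rotated 90° counter-clockwise.

The yellow hexagon sits in the bottom-right of the first image and the top-right of the second — consistent with a whole-image 90° counter-clockwise rotation.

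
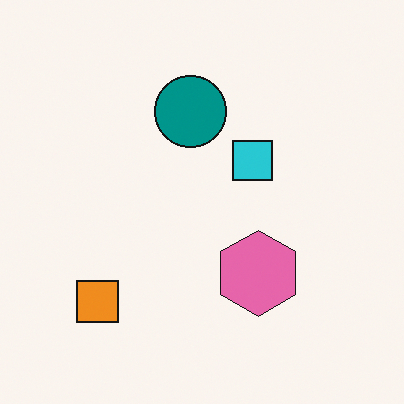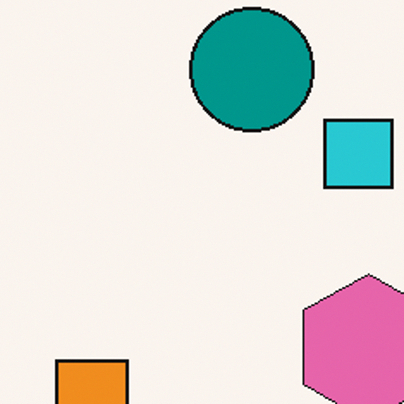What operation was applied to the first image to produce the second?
Cropped to a noticeably smaller region and rescaled.

The visible shapes are larger and the field of view is narrower; shapes near the original edges may be partly or wholly outside the frame — a crop-and-rescale.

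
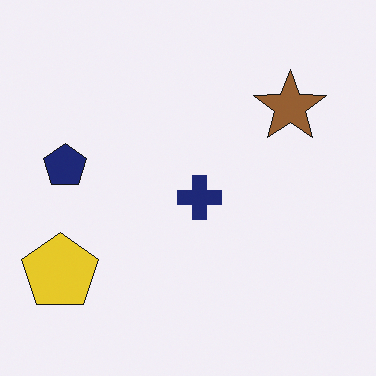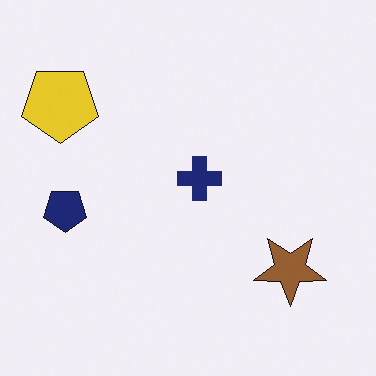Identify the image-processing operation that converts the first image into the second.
This is the original image flipped vertically (top ↔ bottom).

The yellow pentagon is in the bottom-left of the first image and the top-left of the second — shapes on opposite sides of the horizontal midline have swapped in a mirror flip.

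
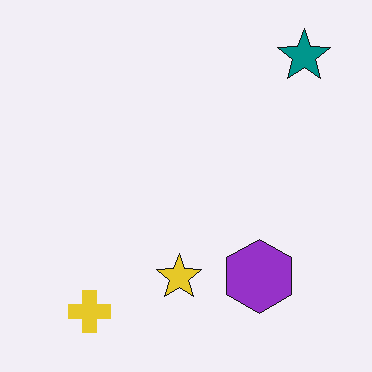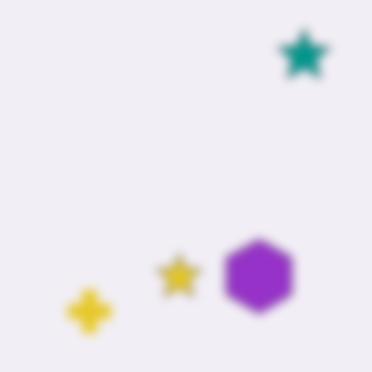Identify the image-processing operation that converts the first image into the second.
Heavily blurred.

Shape edges and outlines are uniformly softened across the whole image.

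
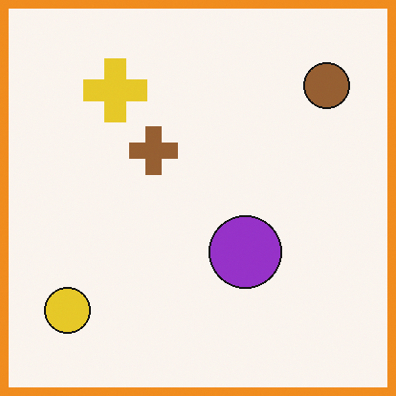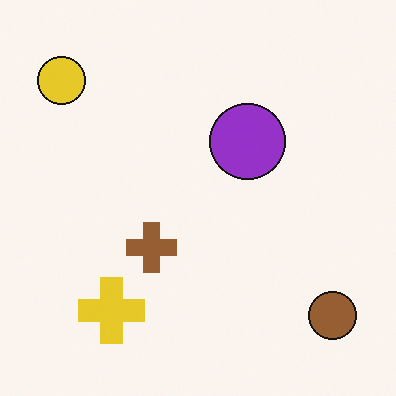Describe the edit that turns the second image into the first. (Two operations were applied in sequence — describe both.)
The transformation is: flipped vertically (top ↔ bottom), then framed with a orange border.

The yellow circle is in the top-left of the second image and the bottom-left of the first — shapes on opposite sides of the horizontal midline have swapped in a mirror flip. A solid orange frame runs around the edge of the first image, with the content slightly shrunk inside it.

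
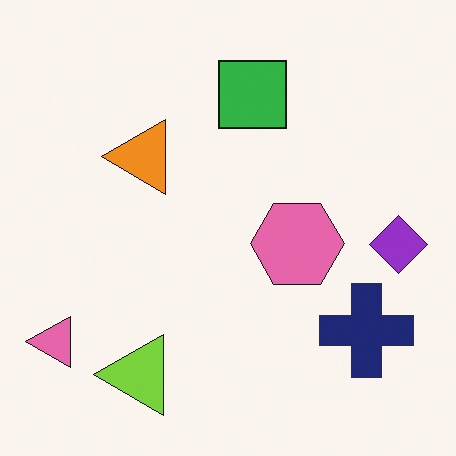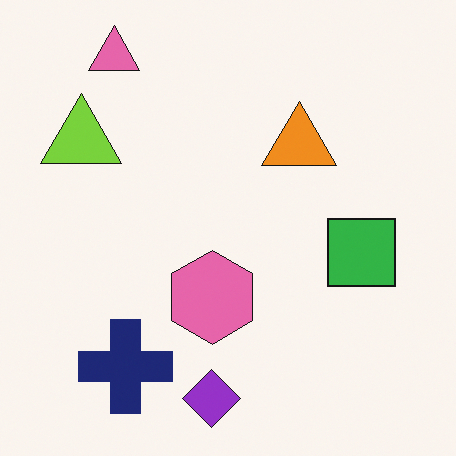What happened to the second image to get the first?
It was rotated 90° counter-clockwise.

The pink triangle sits in the top-left of the second image and the bottom-left of the first — consistent with a whole-image 90° counter-clockwise rotation.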